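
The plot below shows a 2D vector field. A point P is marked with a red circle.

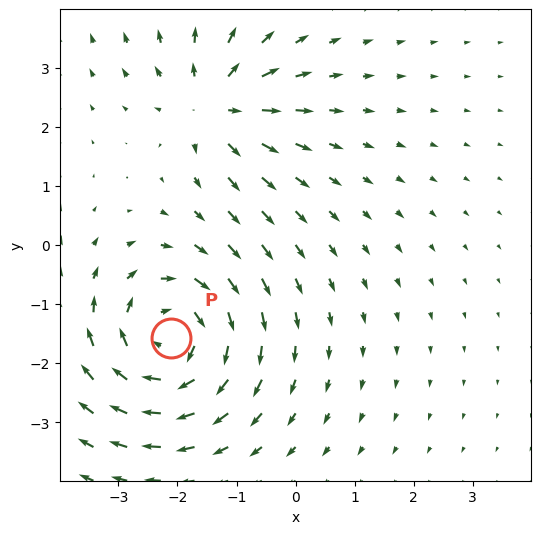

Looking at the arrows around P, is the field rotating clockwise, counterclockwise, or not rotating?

Near P at (-2.1, -1.6) the arrows circulate clockwise. The curl (z-component) there is about -4; negative curl means clockwise rotation.

clockwise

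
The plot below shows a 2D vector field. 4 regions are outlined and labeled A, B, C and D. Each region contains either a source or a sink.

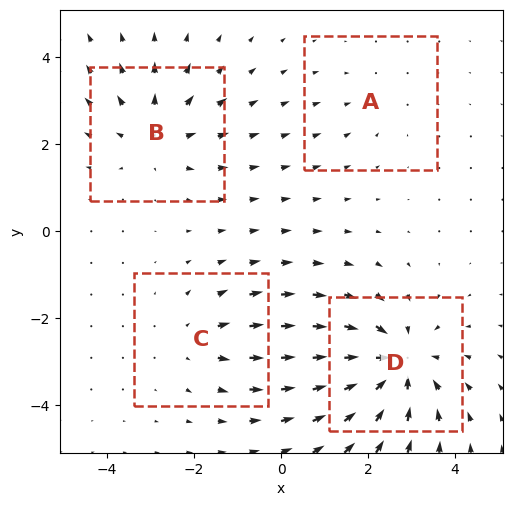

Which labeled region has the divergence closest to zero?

A

Divergence at each region's feature centre — A: about -2, B: about +4, C: about +3, D: about -6. Region A is closest to zero.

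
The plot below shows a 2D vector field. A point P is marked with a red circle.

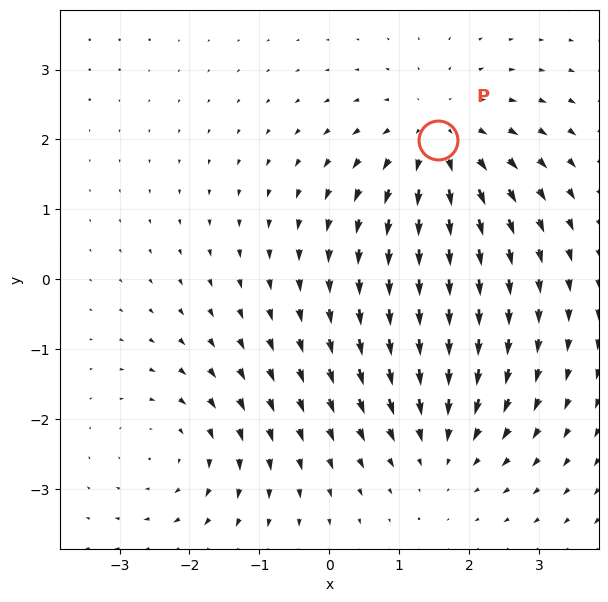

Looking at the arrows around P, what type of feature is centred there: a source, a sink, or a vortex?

source

At P (1.6, 2.0) the arrows spread outward. Divergence about +4, curl ≈0 — positive divergence with near-zero curl is a source.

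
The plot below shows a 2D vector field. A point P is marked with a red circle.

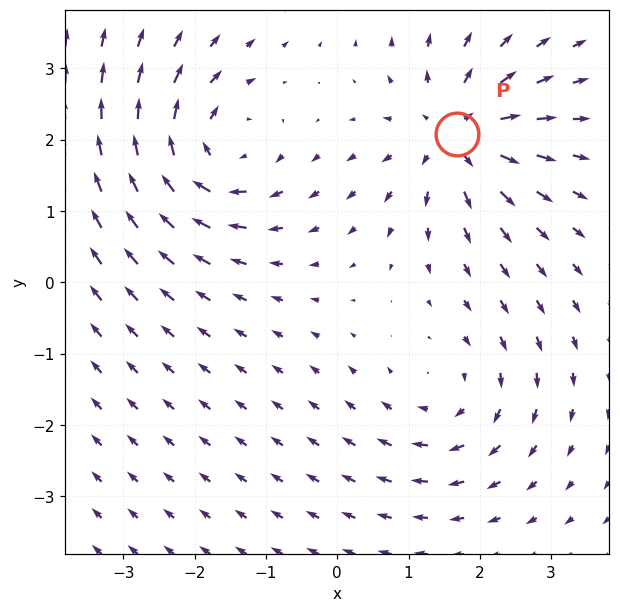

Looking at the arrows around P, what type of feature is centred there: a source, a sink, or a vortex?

At P (1.7, 2.1) the arrows spread outward. Divergence about +7, curl ≈0 — positive divergence with near-zero curl is a source.

source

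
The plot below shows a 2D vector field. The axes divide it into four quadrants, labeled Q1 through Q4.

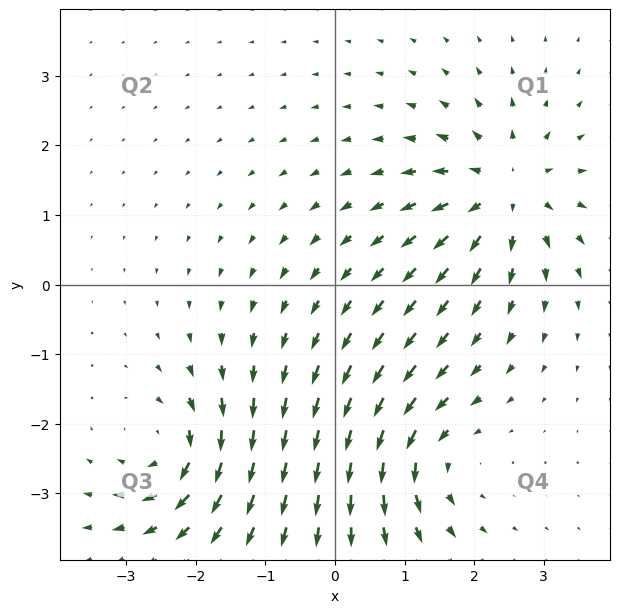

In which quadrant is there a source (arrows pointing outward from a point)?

Q1

The source sits at approximately (2.4, 1.3), which lies in quadrant Q1. The divergence there is about +6, positive as expected for a source.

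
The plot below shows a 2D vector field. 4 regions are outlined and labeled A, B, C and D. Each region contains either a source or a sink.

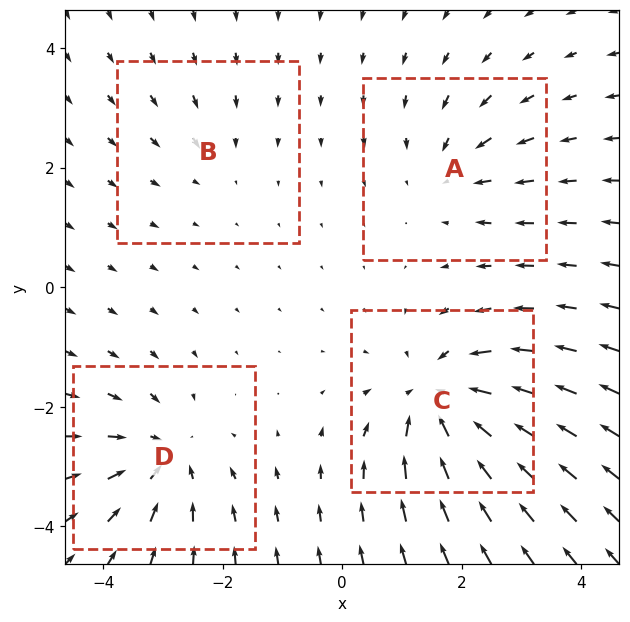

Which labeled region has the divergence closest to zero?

Divergence at each region's feature centre — A: about -4, B: about -2, C: about -7, D: about -5. Region B is closest to zero.

B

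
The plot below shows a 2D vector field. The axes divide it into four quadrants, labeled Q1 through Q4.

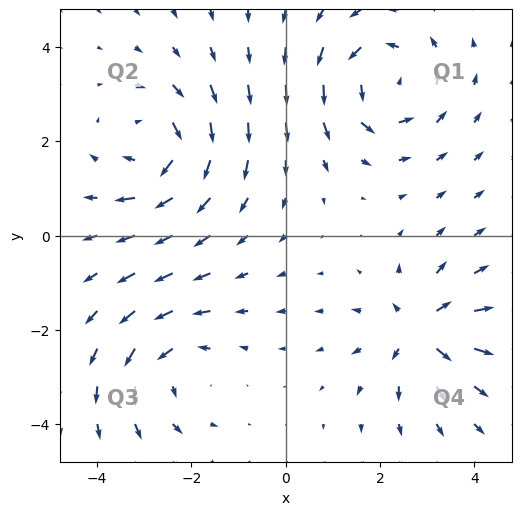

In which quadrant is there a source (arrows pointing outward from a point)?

Q4

The source sits at approximately (2.8, -2.0), which lies in quadrant Q4. The divergence there is about +5, positive as expected for a source.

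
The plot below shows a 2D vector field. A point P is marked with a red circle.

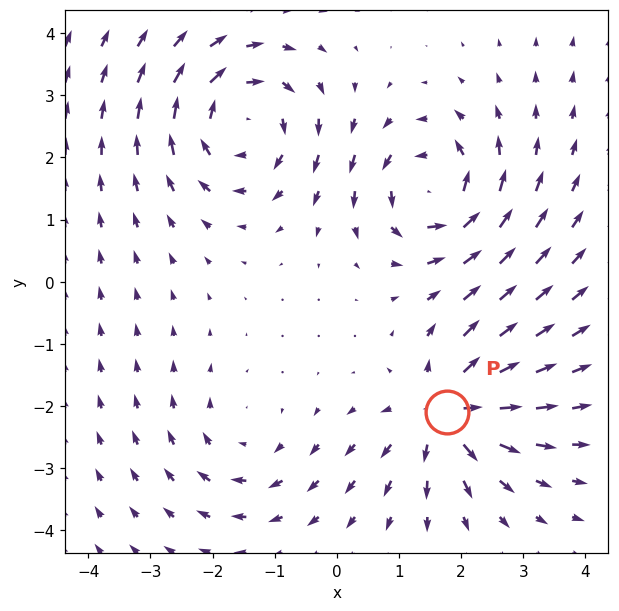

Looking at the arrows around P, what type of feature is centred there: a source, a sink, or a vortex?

source

At P (1.8, -2.1) the arrows spread outward. Divergence about +6, curl ≈0 — positive divergence with near-zero curl is a source.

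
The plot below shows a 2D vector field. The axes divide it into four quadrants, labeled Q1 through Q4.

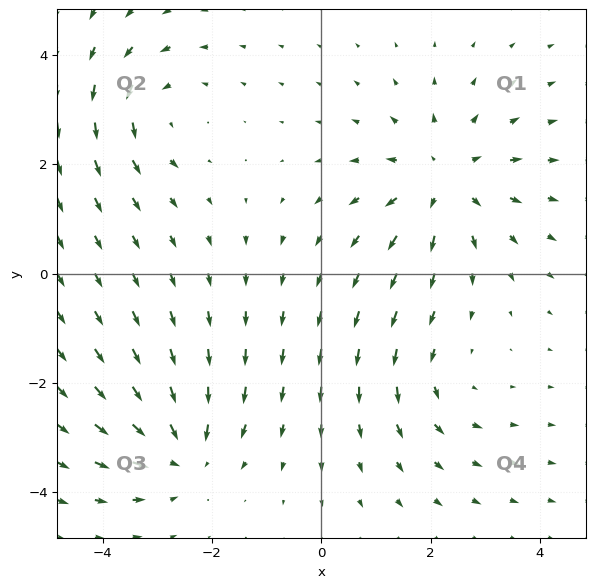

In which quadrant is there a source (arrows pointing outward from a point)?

Q1

The source sits at approximately (2.3, 1.7), which lies in quadrant Q1. The divergence there is about +4, positive as expected for a source.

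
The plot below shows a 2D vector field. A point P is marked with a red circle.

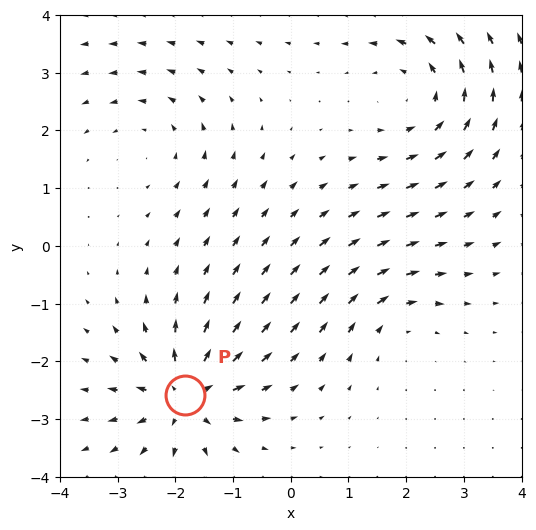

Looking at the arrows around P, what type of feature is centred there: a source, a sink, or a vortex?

At P (-1.8, -2.6) the arrows spread outward. Divergence about +6, curl ≈0 — positive divergence with near-zero curl is a source.

source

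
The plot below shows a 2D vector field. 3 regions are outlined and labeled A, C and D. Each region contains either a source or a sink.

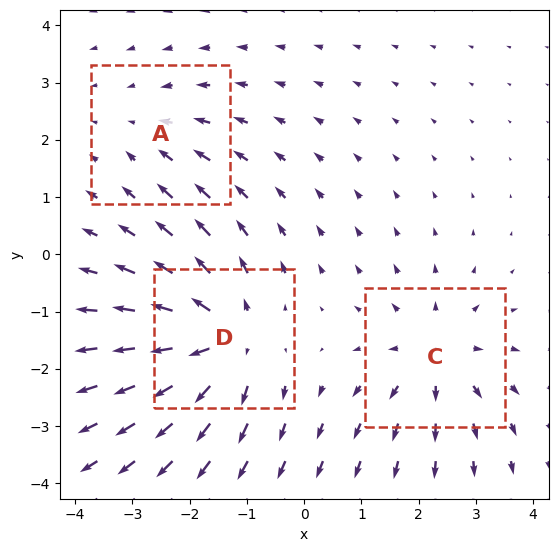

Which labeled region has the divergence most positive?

Divergence at each region's feature centre — A: about -2, C: about +4, D: about +5. Region D is most positive.

D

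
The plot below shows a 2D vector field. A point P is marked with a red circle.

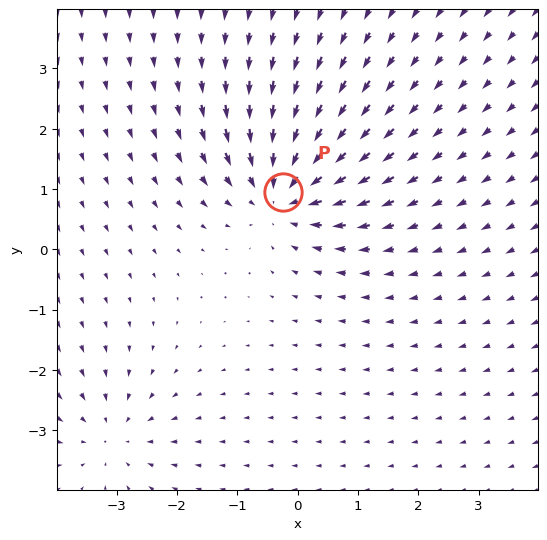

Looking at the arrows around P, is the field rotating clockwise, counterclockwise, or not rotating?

not rotating

Near P at (-0.2, 1.0) the arrows show no circulation. The curl there is ≈0.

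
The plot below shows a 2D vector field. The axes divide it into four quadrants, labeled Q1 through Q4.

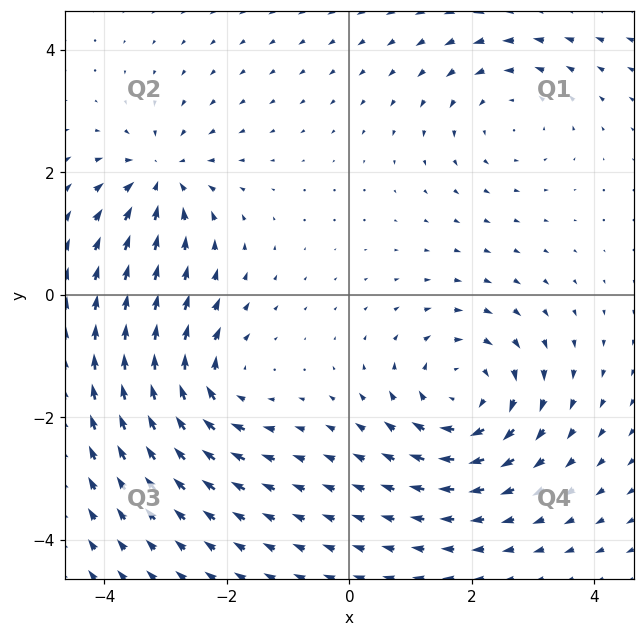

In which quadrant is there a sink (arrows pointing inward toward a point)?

The sink sits at approximately (-3.1, 1.9), which lies in quadrant Q2. The divergence there is about -4, negative as expected for a sink.

Q2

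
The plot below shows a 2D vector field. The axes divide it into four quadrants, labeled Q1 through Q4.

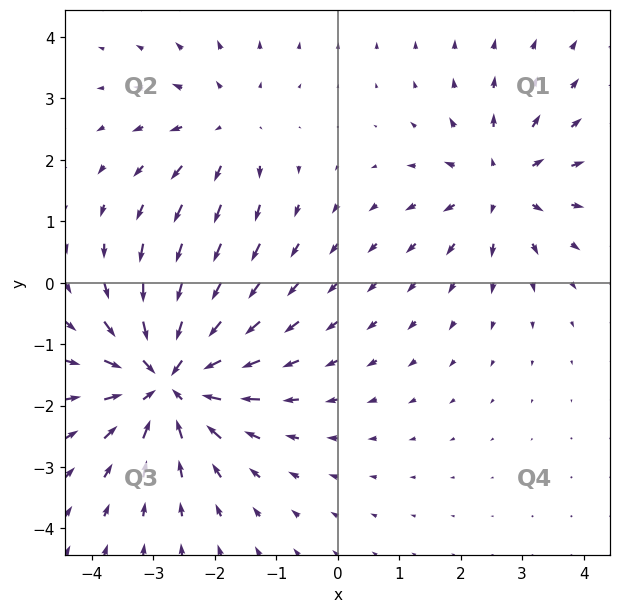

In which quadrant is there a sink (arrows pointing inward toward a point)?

The sink sits at approximately (-2.7, -1.6), which lies in quadrant Q3. The divergence there is about -5, negative as expected for a sink.

Q3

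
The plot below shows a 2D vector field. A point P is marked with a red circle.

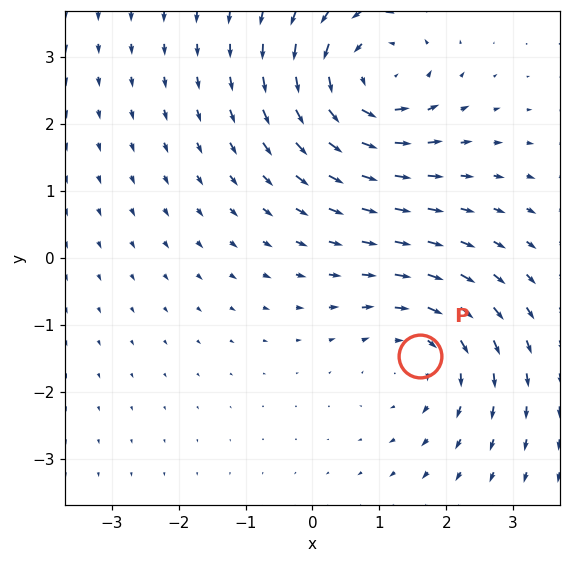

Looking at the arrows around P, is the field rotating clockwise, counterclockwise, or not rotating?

Near P at (1.6, -1.5) the arrows circulate clockwise. The curl (z-component) there is about -3; negative curl means clockwise rotation.

clockwise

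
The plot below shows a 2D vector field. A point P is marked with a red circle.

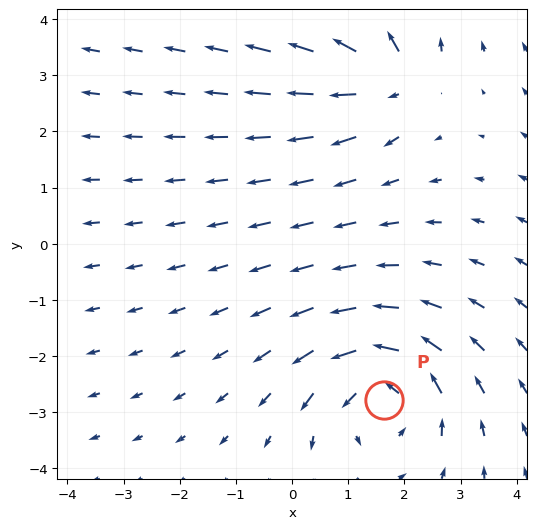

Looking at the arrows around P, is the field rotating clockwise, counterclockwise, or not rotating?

Near P at (1.6, -2.8) the arrows circulate counterclockwise. The curl (z-component) there is about +4; positive curl means counterclockwise rotation.

counterclockwise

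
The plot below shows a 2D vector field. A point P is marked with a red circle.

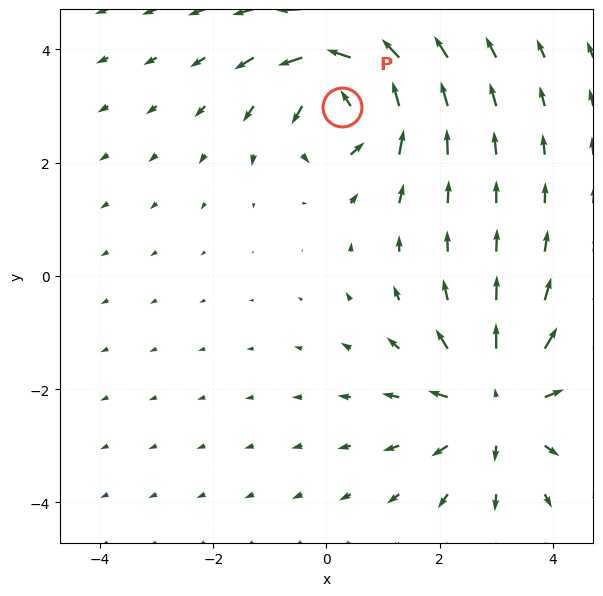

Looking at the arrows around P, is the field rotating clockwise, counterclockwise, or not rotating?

counterclockwise

Near P at (0.3, 3.0) the arrows circulate counterclockwise. The curl (z-component) there is about +4; positive curl means counterclockwise rotation.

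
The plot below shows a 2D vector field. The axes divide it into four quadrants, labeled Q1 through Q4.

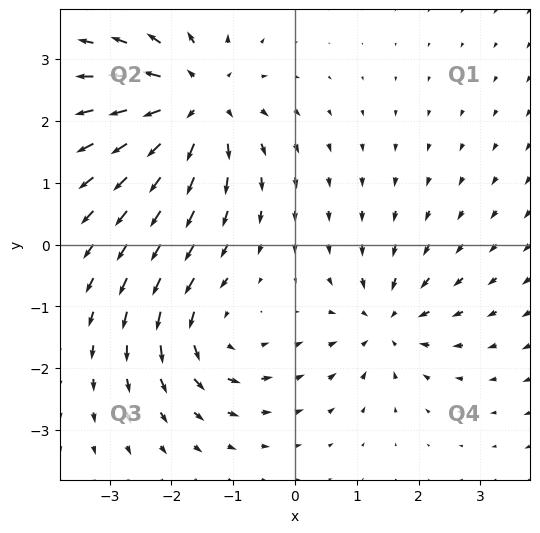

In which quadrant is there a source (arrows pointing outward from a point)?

Q2

The source sits at approximately (-1.6, 2.3), which lies in quadrant Q2. The divergence there is about +5, positive as expected for a source.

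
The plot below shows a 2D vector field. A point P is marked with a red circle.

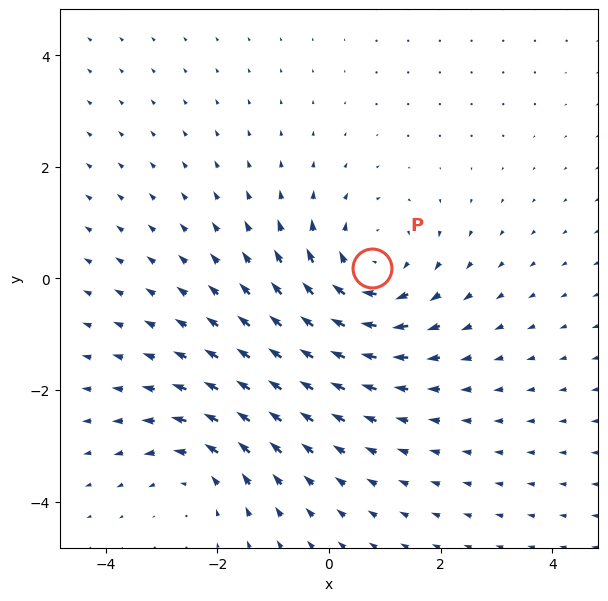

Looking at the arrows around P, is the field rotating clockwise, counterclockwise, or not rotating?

Near P at (0.8, 0.2) the arrows circulate clockwise. The curl (z-component) there is about -4; negative curl means clockwise rotation.

clockwise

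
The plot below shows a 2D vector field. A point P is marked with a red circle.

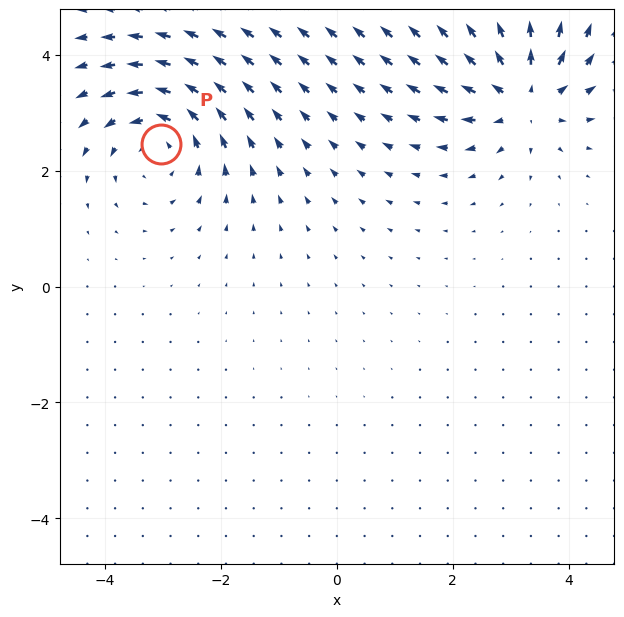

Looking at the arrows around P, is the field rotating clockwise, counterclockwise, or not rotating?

Near P at (-3.0, 2.5) the arrows circulate counterclockwise. The curl (z-component) there is about +3; positive curl means counterclockwise rotation.

counterclockwise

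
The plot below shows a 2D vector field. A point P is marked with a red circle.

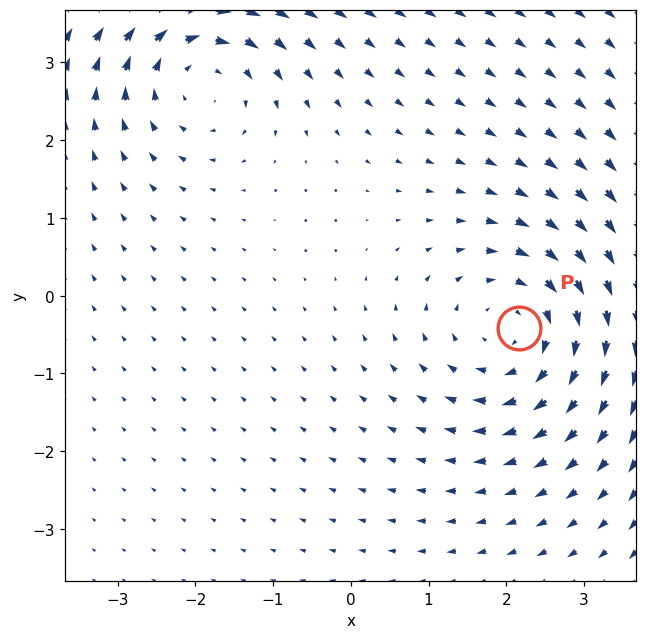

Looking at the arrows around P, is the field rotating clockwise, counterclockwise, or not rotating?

Near P at (2.2, -0.4) the arrows circulate clockwise. The curl (z-component) there is about -4; negative curl means clockwise rotation.

clockwise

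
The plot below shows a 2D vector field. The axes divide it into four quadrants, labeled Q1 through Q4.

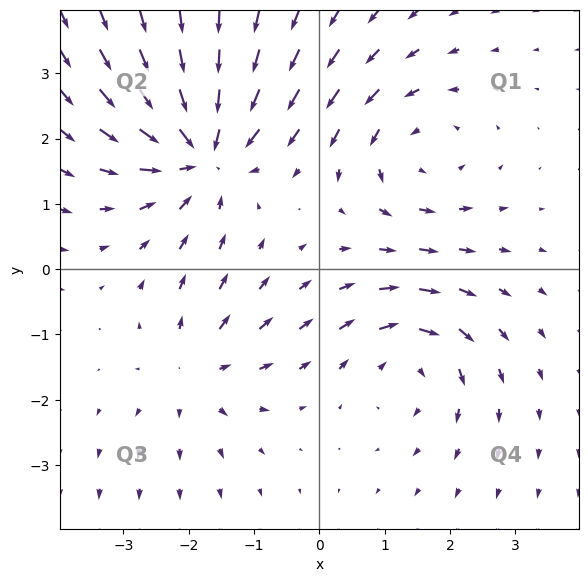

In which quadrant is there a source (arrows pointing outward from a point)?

Q3

The source sits at approximately (-1.9, -1.6), which lies in quadrant Q3. The divergence there is about +3, positive as expected for a source.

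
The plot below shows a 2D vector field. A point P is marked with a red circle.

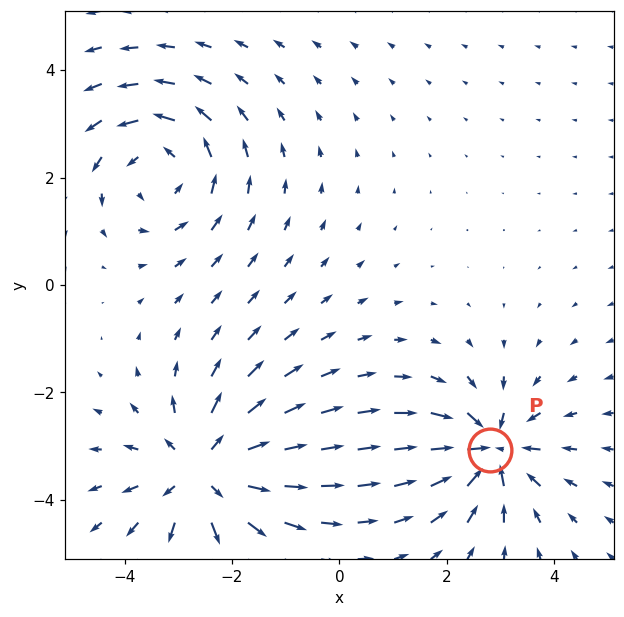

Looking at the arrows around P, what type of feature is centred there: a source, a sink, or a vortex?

At P (2.8, -3.1) the arrows converge inward. Divergence about -5, curl ≈0 — negative divergence with near-zero curl is a sink.

sink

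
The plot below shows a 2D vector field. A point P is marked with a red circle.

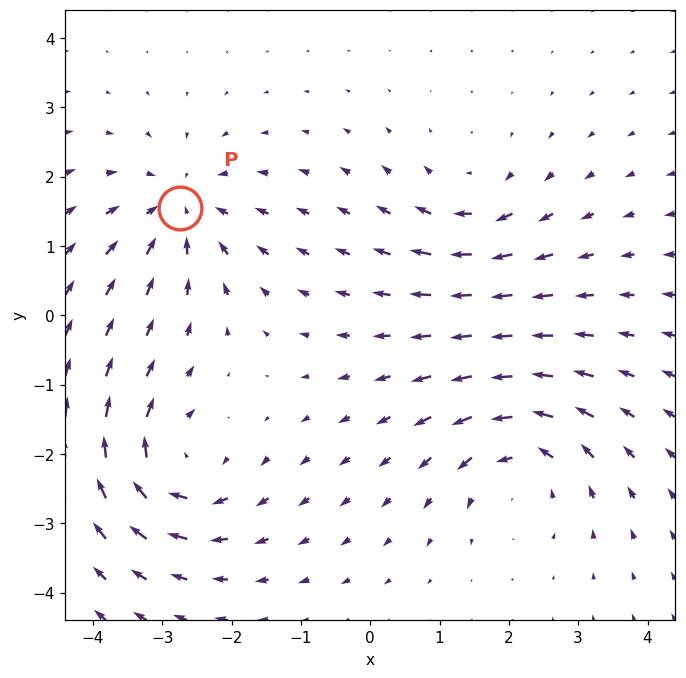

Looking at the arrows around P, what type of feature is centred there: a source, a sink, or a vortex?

At P (-2.7, 1.5) the arrows converge inward. Divergence about -4, curl ≈0 — negative divergence with near-zero curl is a sink.

sink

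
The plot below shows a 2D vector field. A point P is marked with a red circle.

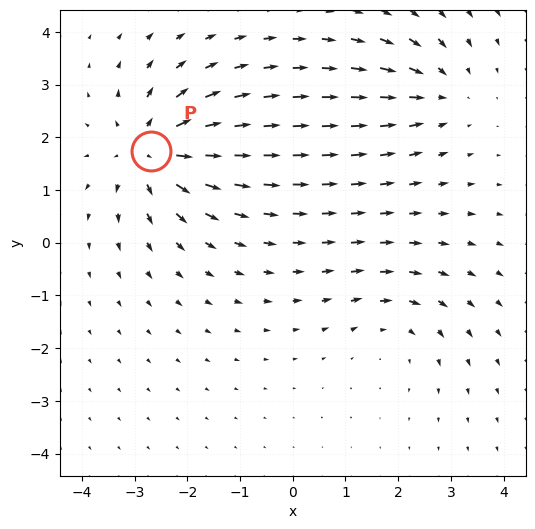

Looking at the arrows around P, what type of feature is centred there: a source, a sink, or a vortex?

At P (-2.7, 1.7) the arrows spread outward. Divergence about +6, curl ≈0 — positive divergence with near-zero curl is a source.

source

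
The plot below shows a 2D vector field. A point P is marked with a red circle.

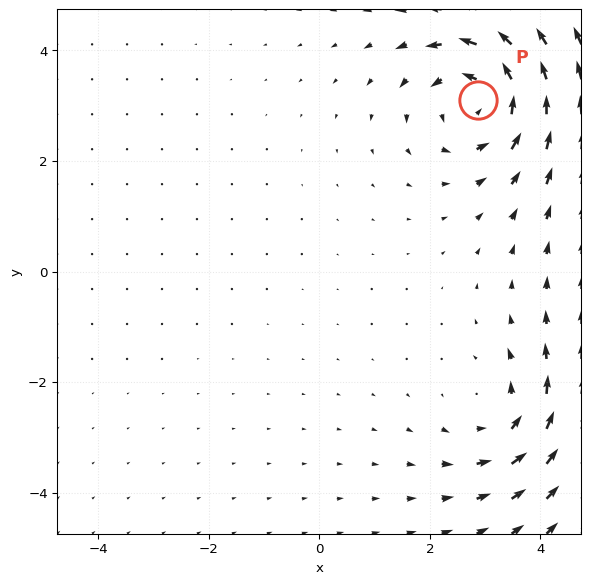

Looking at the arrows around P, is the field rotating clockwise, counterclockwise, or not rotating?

counterclockwise

Near P at (2.9, 3.1) the arrows circulate counterclockwise. The curl (z-component) there is about +4; positive curl means counterclockwise rotation.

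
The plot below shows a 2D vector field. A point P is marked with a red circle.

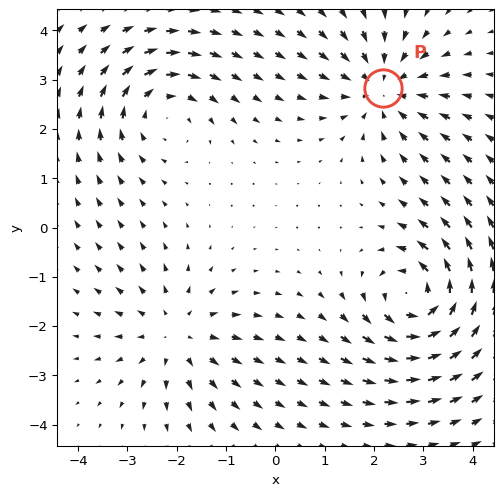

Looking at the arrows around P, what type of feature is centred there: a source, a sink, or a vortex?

sink

At P (2.2, 2.8) the arrows converge inward. Divergence about -4, curl ≈0 — negative divergence with near-zero curl is a sink.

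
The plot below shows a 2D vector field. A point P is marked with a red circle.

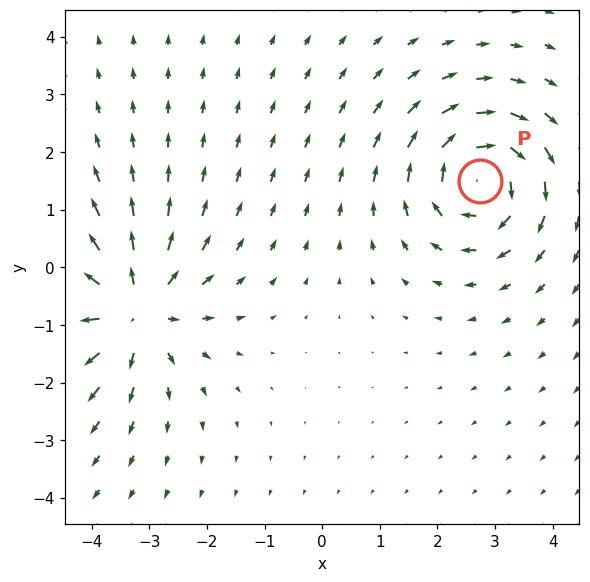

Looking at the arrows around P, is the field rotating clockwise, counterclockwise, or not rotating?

Near P at (2.7, 1.5) the arrows circulate clockwise. The curl (z-component) there is about -6; negative curl means clockwise rotation.

clockwise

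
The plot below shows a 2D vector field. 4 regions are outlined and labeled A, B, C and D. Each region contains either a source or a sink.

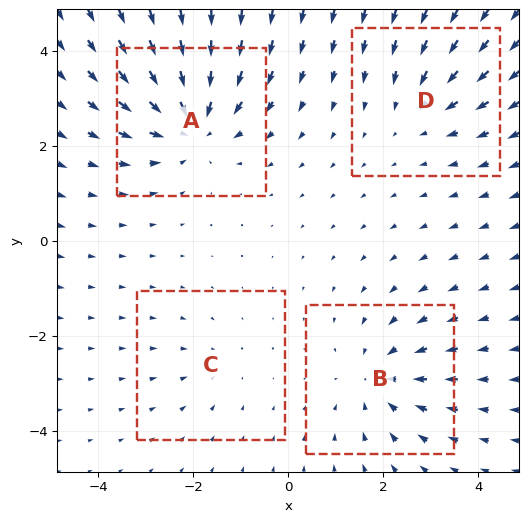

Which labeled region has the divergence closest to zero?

Divergence at each region's feature centre — A: about -5, B: about -4, C: about -2, D: about -3. Region C is closest to zero.

C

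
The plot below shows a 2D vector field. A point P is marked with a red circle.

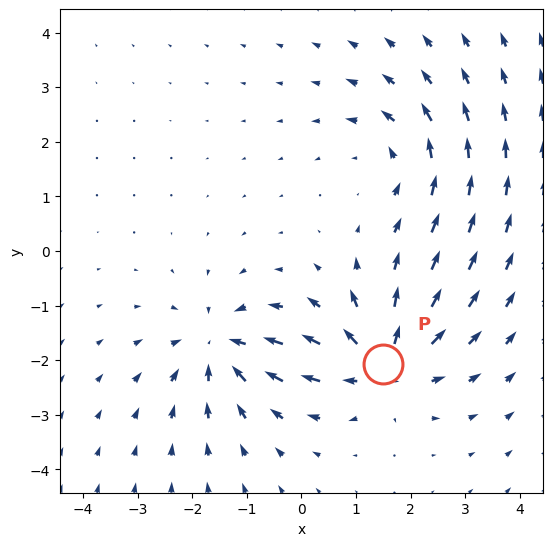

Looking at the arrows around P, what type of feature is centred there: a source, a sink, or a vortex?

source

At P (1.5, -2.1) the arrows spread outward. Divergence about +4, curl ≈0 — positive divergence with near-zero curl is a source.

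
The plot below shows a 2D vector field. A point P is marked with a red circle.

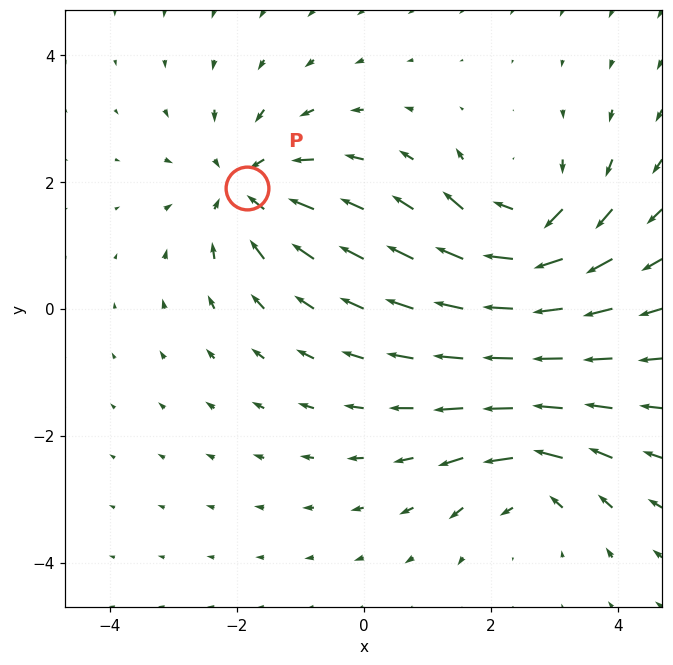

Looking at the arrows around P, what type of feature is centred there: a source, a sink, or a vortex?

sink

At P (-1.8, 1.9) the arrows converge inward. Divergence about -5, curl ≈0 — negative divergence with near-zero curl is a sink.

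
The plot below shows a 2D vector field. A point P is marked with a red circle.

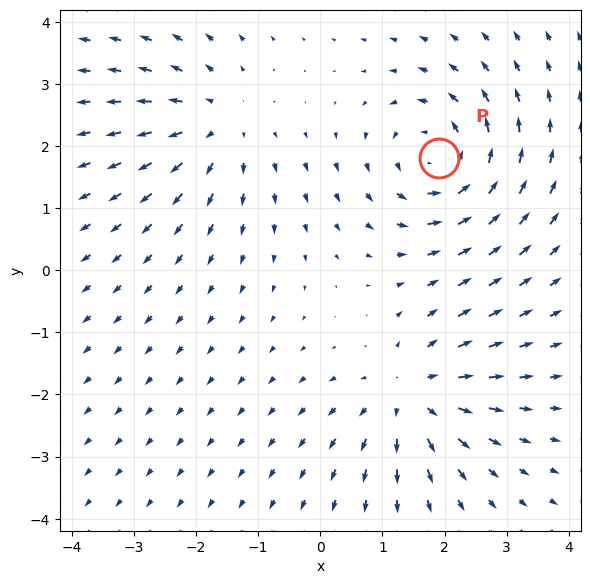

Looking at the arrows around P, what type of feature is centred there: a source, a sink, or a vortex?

At P (1.9, 1.8) the arrows circulate counterclockwise. Divergence ≈0, curl about +5 — near-zero divergence with nonzero curl is a vortex.

vortex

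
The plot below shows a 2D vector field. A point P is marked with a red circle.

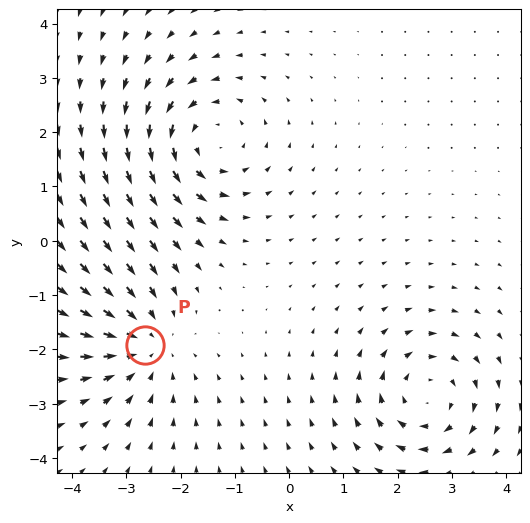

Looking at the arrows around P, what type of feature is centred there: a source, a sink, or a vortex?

At P (-2.7, -1.9) the arrows converge inward. Divergence about -4, curl ≈0 — negative divergence with near-zero curl is a sink.

sink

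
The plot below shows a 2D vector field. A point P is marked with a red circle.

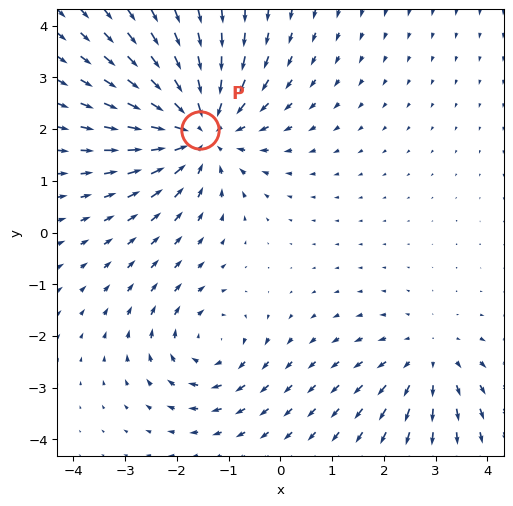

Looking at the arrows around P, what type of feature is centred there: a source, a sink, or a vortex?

sink

At P (-1.5, 2.0) the arrows converge inward. Divergence about -4, curl ≈0 — negative divergence with near-zero curl is a sink.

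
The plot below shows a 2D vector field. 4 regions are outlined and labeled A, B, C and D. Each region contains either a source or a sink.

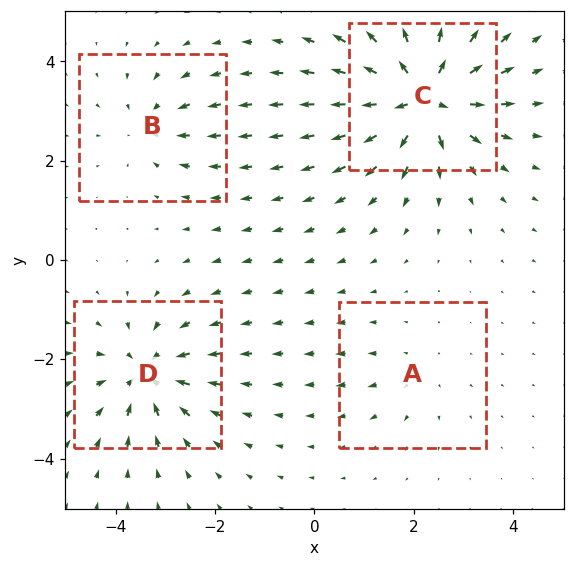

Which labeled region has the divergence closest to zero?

A

Divergence at each region's feature centre — A: about +2, B: about -4, C: about +9, D: about -6. Region A is closest to zero.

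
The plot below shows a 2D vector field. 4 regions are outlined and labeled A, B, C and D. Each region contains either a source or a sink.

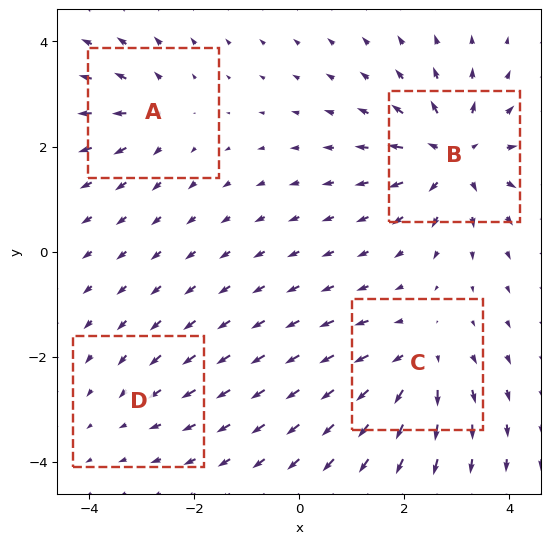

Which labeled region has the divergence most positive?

B

Divergence at each region's feature centre — A: about +4, B: about +7, C: about +5, D: about -2. Region B is most positive.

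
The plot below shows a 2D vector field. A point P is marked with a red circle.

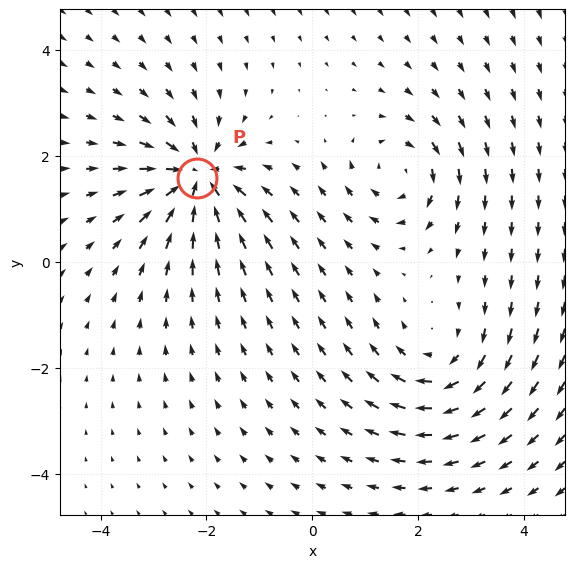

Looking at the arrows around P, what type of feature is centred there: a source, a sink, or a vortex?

At P (-2.2, 1.6) the arrows converge inward. Divergence about -5, curl ≈0 — negative divergence with near-zero curl is a sink.

sink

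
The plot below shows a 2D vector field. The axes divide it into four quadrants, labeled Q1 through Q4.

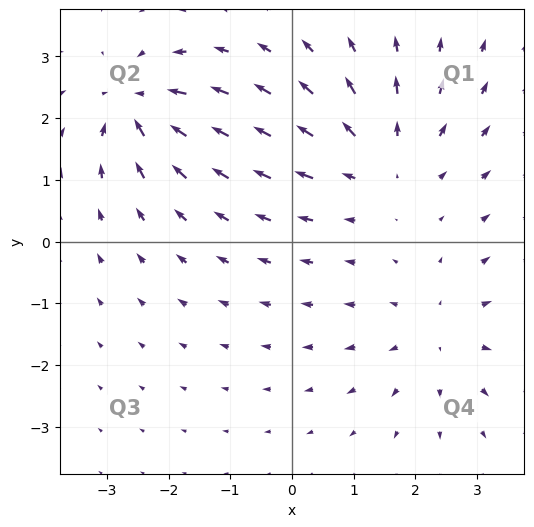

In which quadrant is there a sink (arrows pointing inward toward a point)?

The sink sits at approximately (-2.5, 2.2), which lies in quadrant Q2. The divergence there is about -5, negative as expected for a sink.

Q2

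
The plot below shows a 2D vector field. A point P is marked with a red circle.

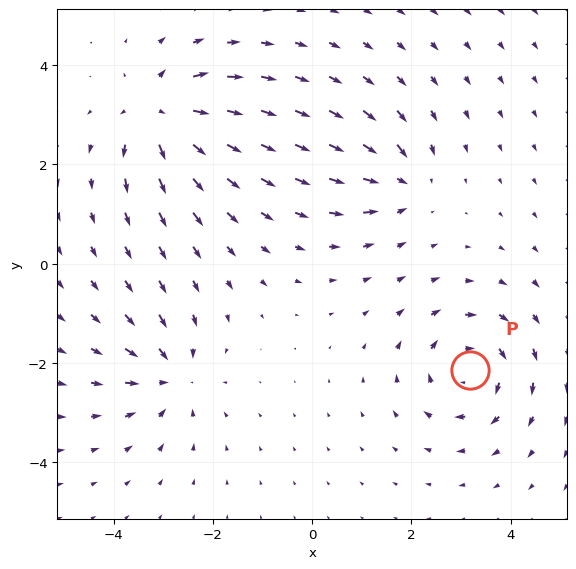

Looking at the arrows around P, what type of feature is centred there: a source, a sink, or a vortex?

vortex

At P (3.2, -2.1) the arrows circulate clockwise. Divergence ≈0, curl about -6 — near-zero divergence with nonzero curl is a vortex.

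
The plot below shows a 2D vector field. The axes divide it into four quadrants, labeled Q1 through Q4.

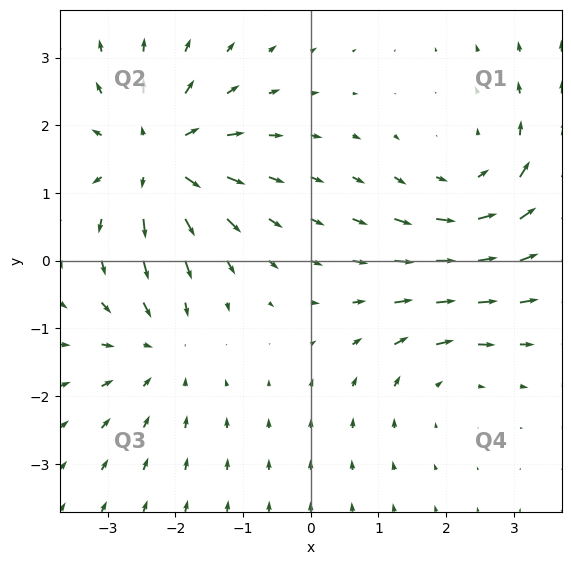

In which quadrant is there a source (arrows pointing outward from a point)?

Q2

The source sits at approximately (-2.3, 1.5), which lies in quadrant Q2. The divergence there is about +5, positive as expected for a source.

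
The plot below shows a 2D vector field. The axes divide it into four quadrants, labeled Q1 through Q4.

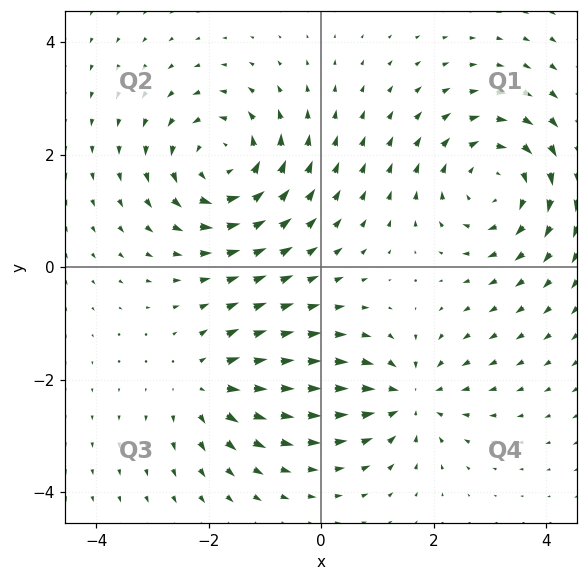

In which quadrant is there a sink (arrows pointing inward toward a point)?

Q4

The sink sits at approximately (1.6, -2.3), which lies in quadrant Q4. The divergence there is about -5, negative as expected for a sink.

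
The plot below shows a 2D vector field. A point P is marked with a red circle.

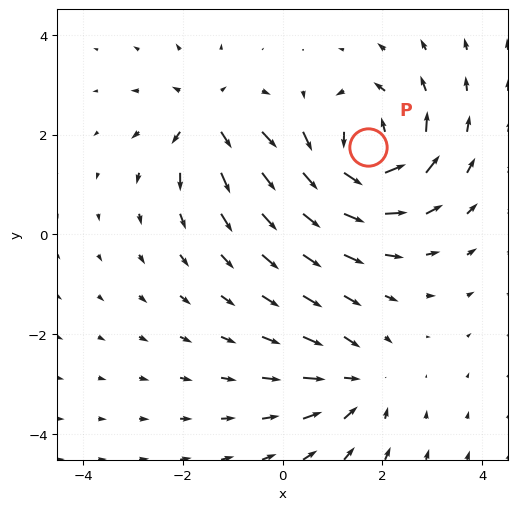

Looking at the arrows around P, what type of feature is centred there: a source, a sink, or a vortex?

vortex

At P (1.7, 1.8) the arrows circulate counterclockwise. Divergence ≈0, curl about +6 — near-zero divergence with nonzero curl is a vortex.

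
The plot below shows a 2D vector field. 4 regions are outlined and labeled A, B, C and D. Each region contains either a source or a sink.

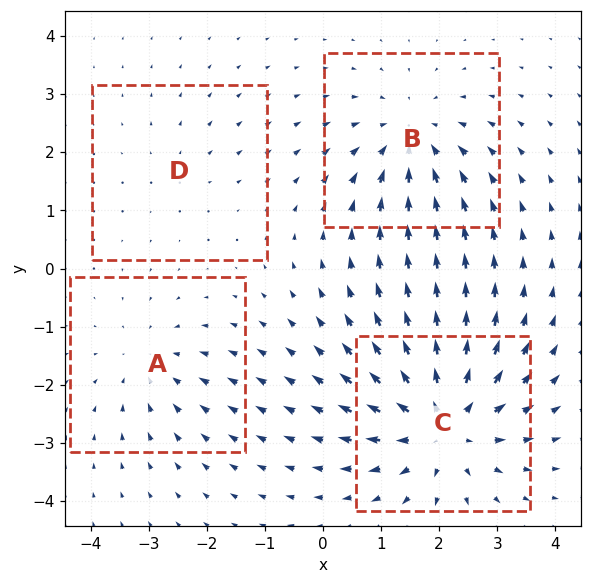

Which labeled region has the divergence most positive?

Divergence at each region's feature centre — A: about -3, B: about -4, C: about +6, D: about +2. Region C is most positive.

C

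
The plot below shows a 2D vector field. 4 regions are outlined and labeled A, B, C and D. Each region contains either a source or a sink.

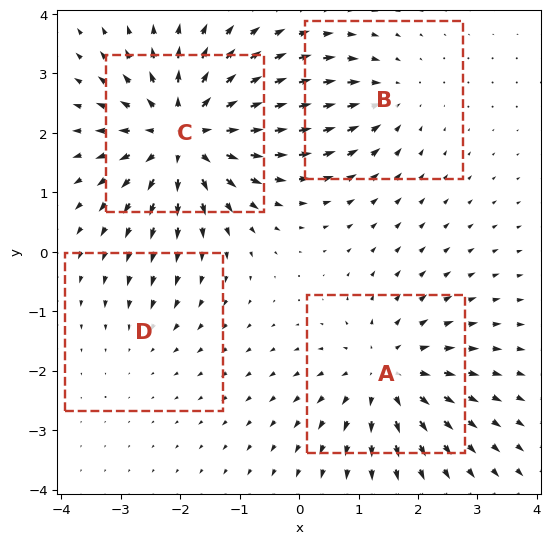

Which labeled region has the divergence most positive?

Divergence at each region's feature centre — A: about +5, B: about -3, C: about +7, D: about -2. Region C is most positive.

C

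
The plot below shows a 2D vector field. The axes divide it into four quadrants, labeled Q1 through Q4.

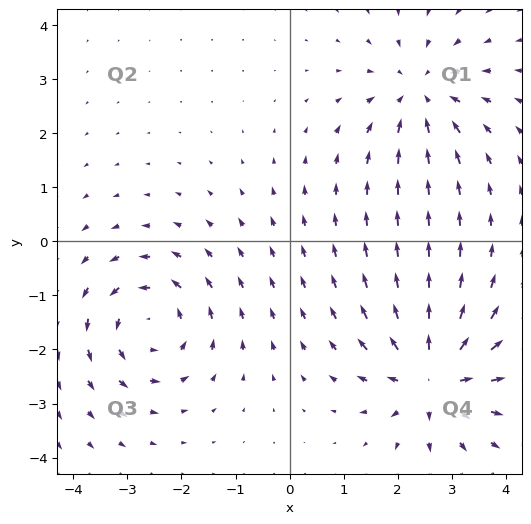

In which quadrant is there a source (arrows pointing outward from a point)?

The source sits at approximately (2.7, -2.5), which lies in quadrant Q4. The divergence there is about +5, positive as expected for a source.

Q4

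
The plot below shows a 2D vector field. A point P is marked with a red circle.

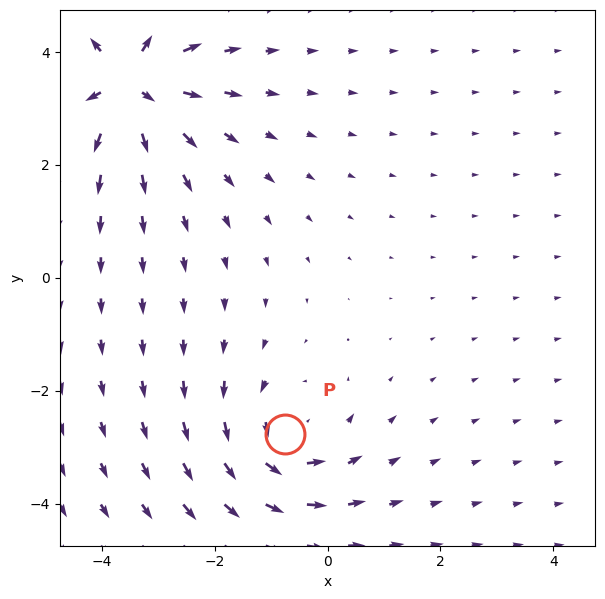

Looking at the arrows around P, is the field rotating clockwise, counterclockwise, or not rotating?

Near P at (-0.8, -2.8) the arrows circulate counterclockwise. The curl (z-component) there is about +3; positive curl means counterclockwise rotation.

counterclockwise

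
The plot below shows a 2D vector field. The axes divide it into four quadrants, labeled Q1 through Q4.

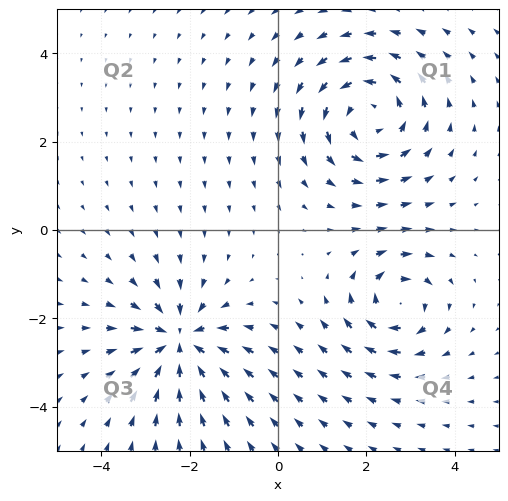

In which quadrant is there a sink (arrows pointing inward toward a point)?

The sink sits at approximately (-2.2, -2.5), which lies in quadrant Q3. The divergence there is about -5, negative as expected for a sink.

Q3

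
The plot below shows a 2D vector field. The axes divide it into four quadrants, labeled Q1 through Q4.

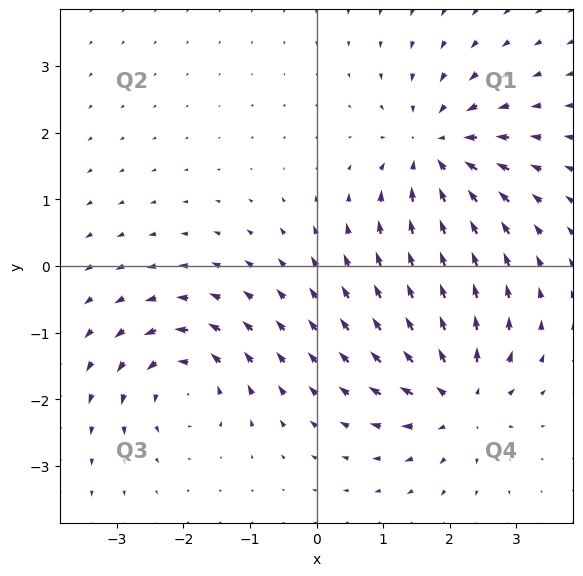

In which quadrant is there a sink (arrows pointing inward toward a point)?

Q1

The sink sits at approximately (1.8, 1.7), which lies in quadrant Q1. The divergence there is about -5, negative as expected for a sink.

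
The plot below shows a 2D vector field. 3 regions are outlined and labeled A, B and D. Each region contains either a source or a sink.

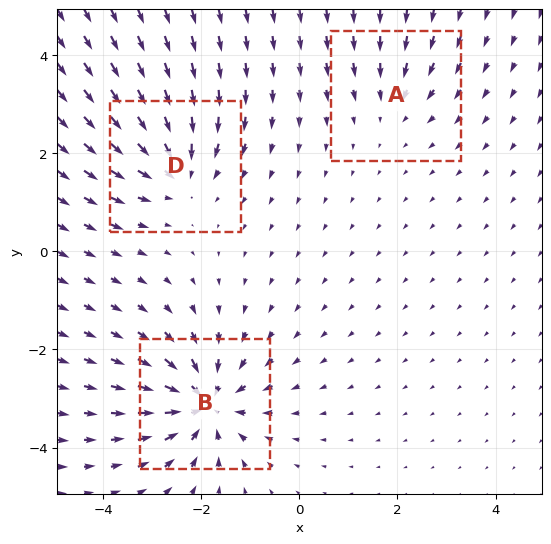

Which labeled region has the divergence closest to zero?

Divergence at each region's feature centre — A: about -2, B: about -6, D: about -4. Region A is closest to zero.

A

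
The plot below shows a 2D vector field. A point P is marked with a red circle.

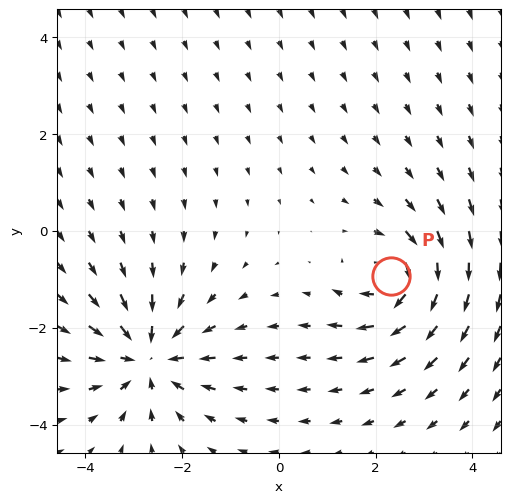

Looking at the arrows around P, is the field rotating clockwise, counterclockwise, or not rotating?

clockwise

Near P at (2.3, -0.9) the arrows circulate clockwise. The curl (z-component) there is about -4; negative curl means clockwise rotation.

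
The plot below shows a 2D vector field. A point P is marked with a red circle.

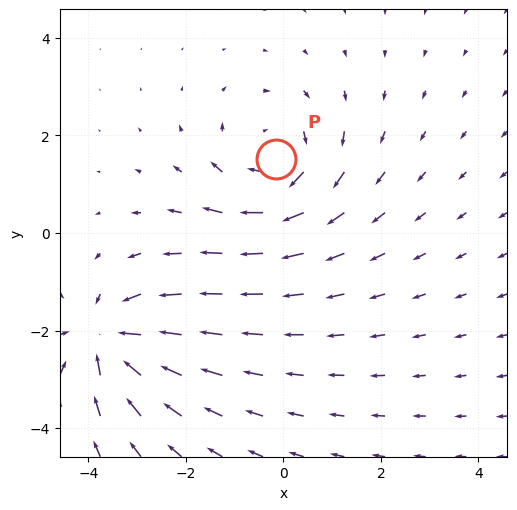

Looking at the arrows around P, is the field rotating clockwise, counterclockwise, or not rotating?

Near P at (-0.2, 1.5) the arrows circulate clockwise. The curl (z-component) there is about -4; negative curl means clockwise rotation.

clockwise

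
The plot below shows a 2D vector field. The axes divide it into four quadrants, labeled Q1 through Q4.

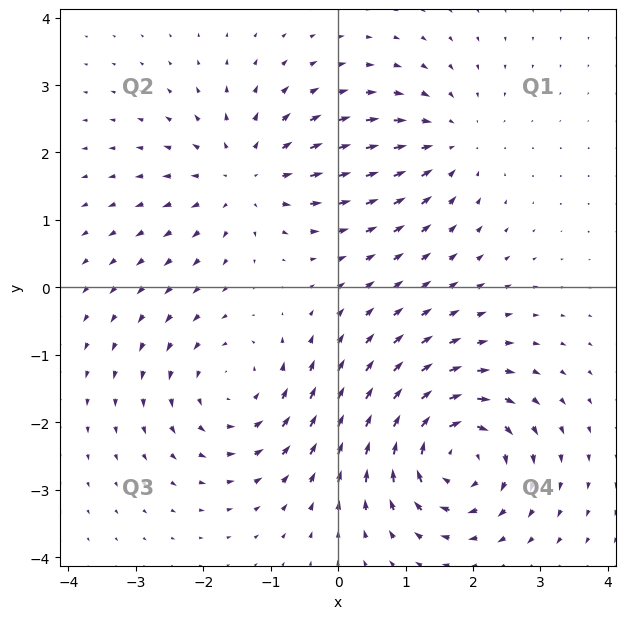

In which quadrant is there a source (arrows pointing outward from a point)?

Q2

The source sits at approximately (-1.3, 1.6), which lies in quadrant Q2. The divergence there is about +4, positive as expected for a source.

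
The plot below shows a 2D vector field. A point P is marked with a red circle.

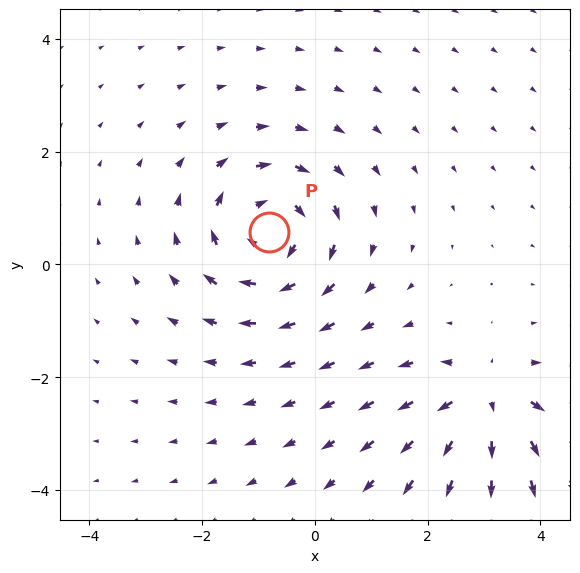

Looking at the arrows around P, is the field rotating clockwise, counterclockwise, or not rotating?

clockwise

Near P at (-0.8, 0.6) the arrows circulate clockwise. The curl (z-component) there is about -4; negative curl means clockwise rotation.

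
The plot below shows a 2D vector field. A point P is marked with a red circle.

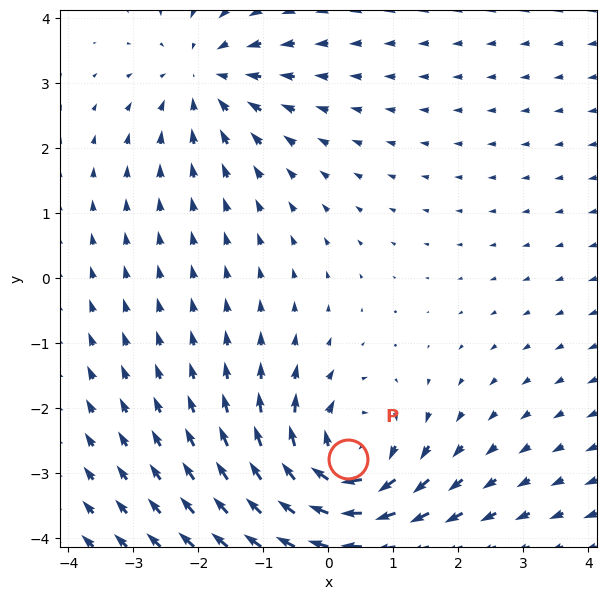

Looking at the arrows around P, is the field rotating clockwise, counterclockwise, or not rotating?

Near P at (0.3, -2.8) the arrows circulate clockwise. The curl (z-component) there is about -5; negative curl means clockwise rotation.

clockwise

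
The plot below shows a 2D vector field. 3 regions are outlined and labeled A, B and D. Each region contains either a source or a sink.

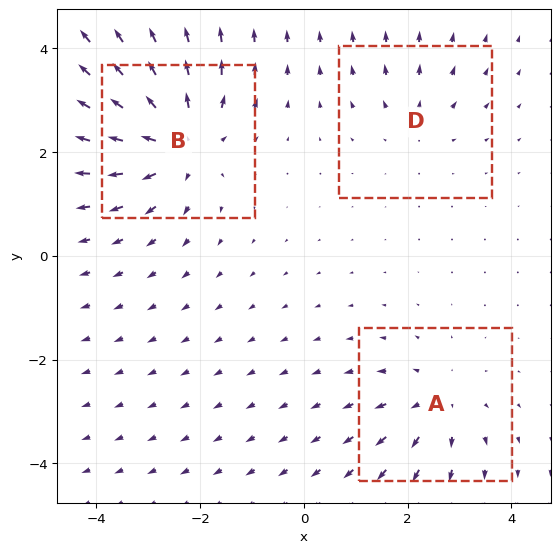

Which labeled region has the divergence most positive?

Divergence at each region's feature centre — A: about +3, B: about +5, D: about +2. Region B is most positive.

B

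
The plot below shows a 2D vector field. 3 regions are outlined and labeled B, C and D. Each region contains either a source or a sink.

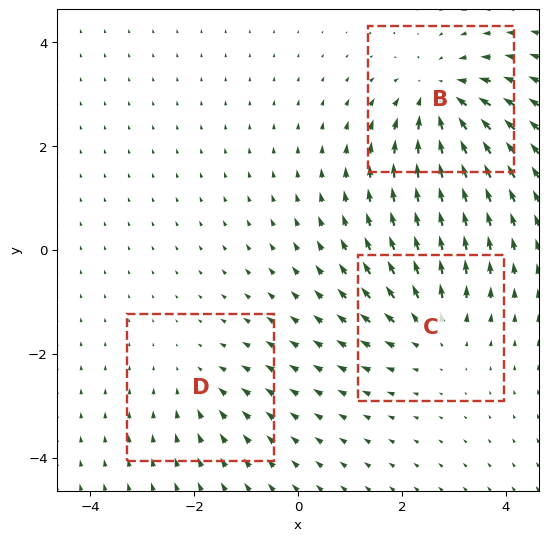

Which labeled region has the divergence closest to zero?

Divergence at each region's feature centre — B: about -4, C: about +3, D: about -2. Region D is closest to zero.

D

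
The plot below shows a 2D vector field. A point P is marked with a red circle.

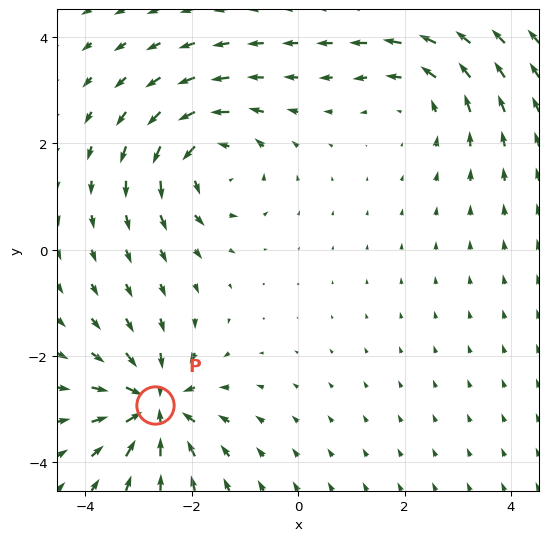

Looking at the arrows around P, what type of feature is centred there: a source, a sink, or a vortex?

sink

At P (-2.7, -2.9) the arrows converge inward. Divergence about -5, curl ≈0 — negative divergence with near-zero curl is a sink.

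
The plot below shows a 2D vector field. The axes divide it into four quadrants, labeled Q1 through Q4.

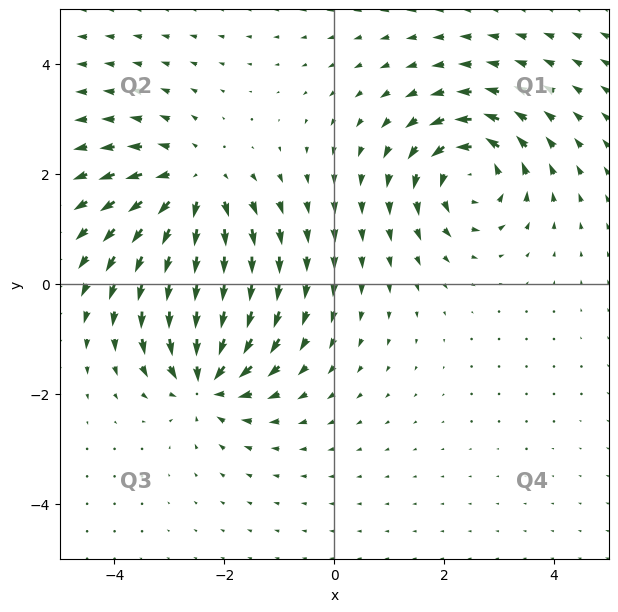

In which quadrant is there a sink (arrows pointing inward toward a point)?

The sink sits at approximately (-2.3, -1.7), which lies in quadrant Q3. The divergence there is about -6, negative as expected for a sink.

Q3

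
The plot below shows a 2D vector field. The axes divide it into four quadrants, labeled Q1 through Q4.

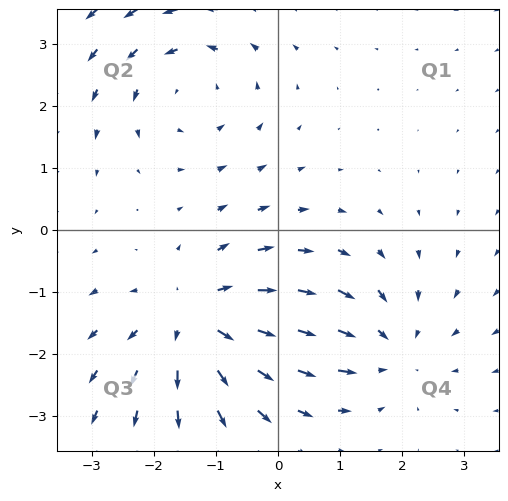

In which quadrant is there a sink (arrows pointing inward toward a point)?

The sink sits at approximately (1.8, -1.9), which lies in quadrant Q4. The divergence there is about -3, negative as expected for a sink.

Q4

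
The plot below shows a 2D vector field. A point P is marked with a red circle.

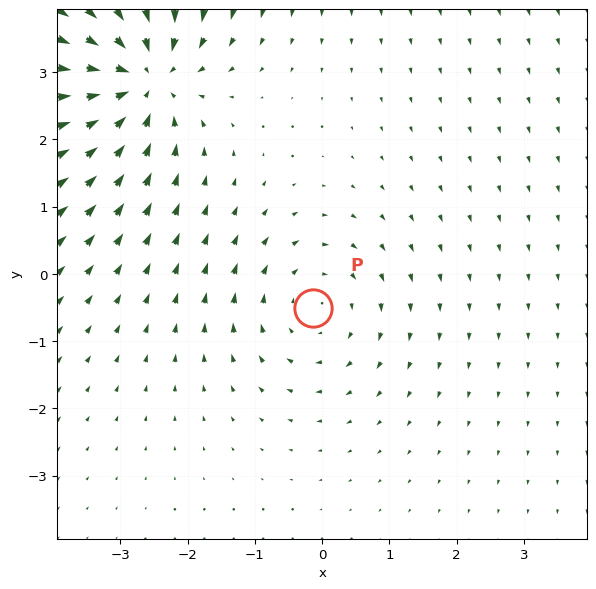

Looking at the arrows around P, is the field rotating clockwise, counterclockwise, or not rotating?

Near P at (-0.1, -0.5) the arrows circulate clockwise. The curl (z-component) there is about -2; negative curl means clockwise rotation.

clockwise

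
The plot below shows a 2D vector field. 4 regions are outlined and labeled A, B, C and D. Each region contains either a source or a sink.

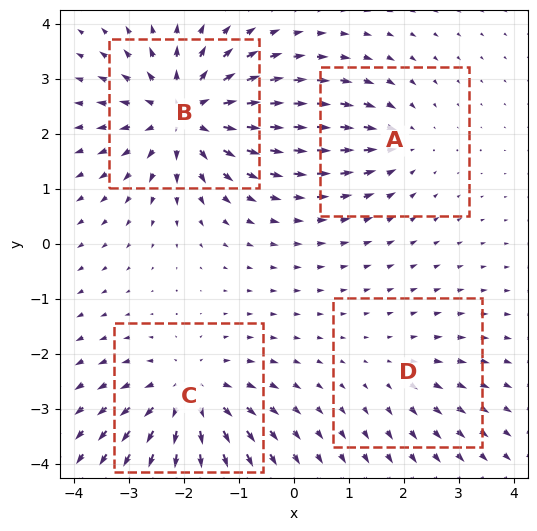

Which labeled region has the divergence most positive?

Divergence at each region's feature centre — A: about -3, B: about +7, C: about +5, D: about +2. Region B is most positive.

B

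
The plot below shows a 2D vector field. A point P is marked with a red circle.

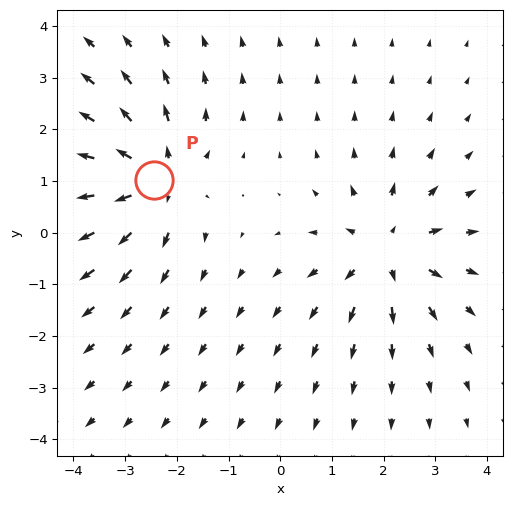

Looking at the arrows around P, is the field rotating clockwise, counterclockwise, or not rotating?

Near P at (-2.4, 1.0) the arrows show no circulation. The curl there is ≈0.

not rotating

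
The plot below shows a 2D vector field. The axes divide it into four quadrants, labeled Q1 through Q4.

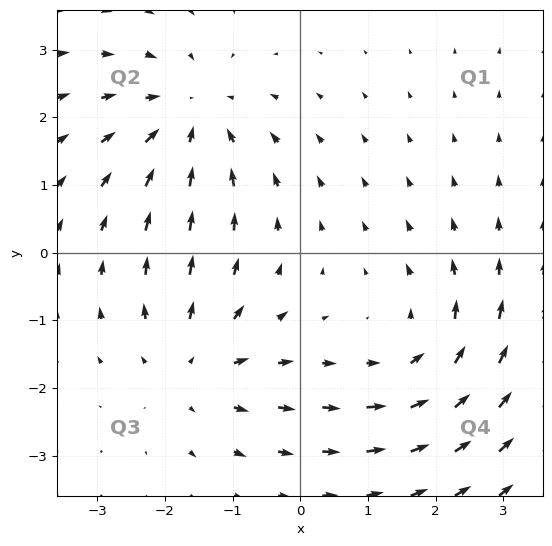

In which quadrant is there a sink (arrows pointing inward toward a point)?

Q2

The sink sits at approximately (-1.6, 2.0), which lies in quadrant Q2. The divergence there is about -3, negative as expected for a sink.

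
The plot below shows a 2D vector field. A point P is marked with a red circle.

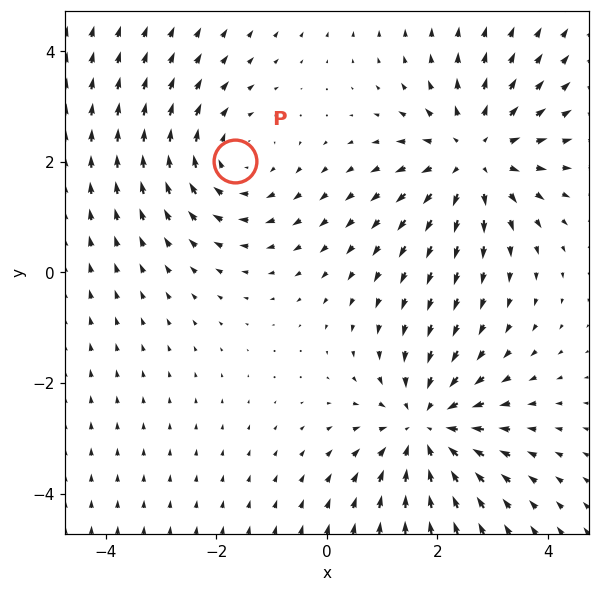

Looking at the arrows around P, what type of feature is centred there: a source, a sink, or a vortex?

vortex

At P (-1.7, 2.0) the arrows circulate clockwise. Divergence ≈0, curl about -2 — near-zero divergence with nonzero curl is a vortex.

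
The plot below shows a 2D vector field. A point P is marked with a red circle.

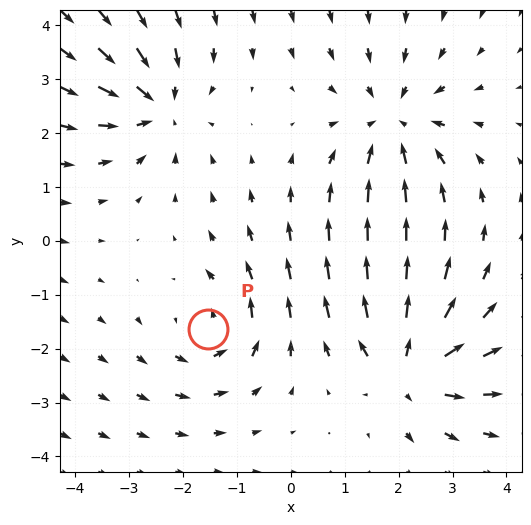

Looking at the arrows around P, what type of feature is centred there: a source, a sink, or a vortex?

vortex

At P (-1.5, -1.6) the arrows circulate counterclockwise. Divergence ≈0, curl about +3 — near-zero divergence with nonzero curl is a vortex.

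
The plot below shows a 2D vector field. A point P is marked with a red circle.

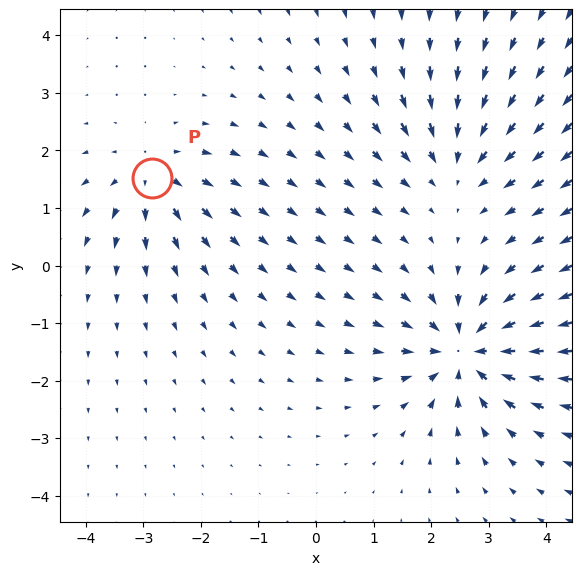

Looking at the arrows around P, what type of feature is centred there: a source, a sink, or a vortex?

At P (-2.9, 1.5) the arrows spread outward. Divergence about +4, curl ≈0 — positive divergence with near-zero curl is a source.

source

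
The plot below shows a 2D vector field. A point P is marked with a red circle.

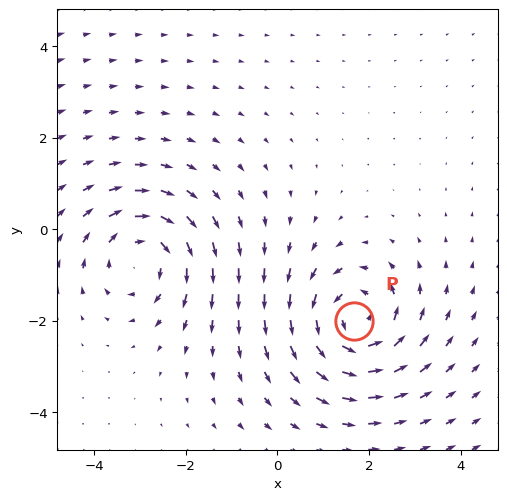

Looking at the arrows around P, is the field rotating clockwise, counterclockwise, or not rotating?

counterclockwise

Near P at (1.7, -2.0) the arrows circulate counterclockwise. The curl (z-component) there is about +6; positive curl means counterclockwise rotation.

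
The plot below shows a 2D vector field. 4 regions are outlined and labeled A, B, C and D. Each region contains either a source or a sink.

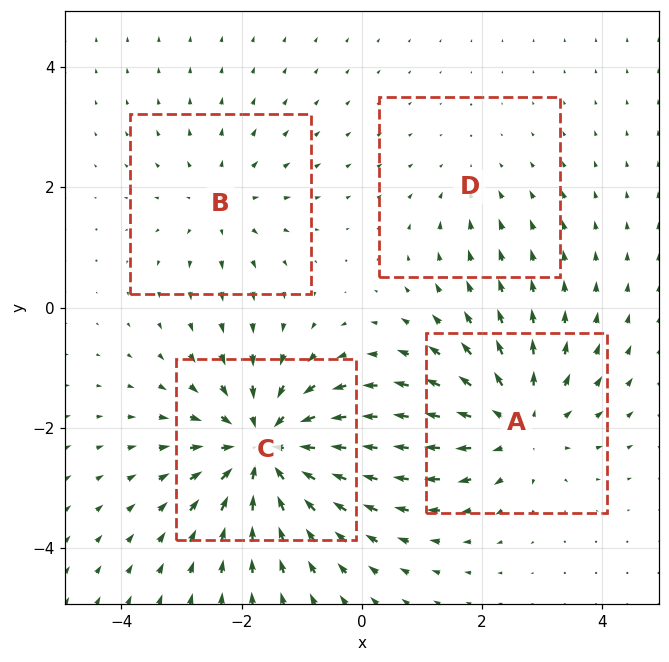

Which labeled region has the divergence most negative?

Divergence at each region's feature centre — A: about +5, B: about +3, C: about -7, D: about -2. Region C is most negative.

C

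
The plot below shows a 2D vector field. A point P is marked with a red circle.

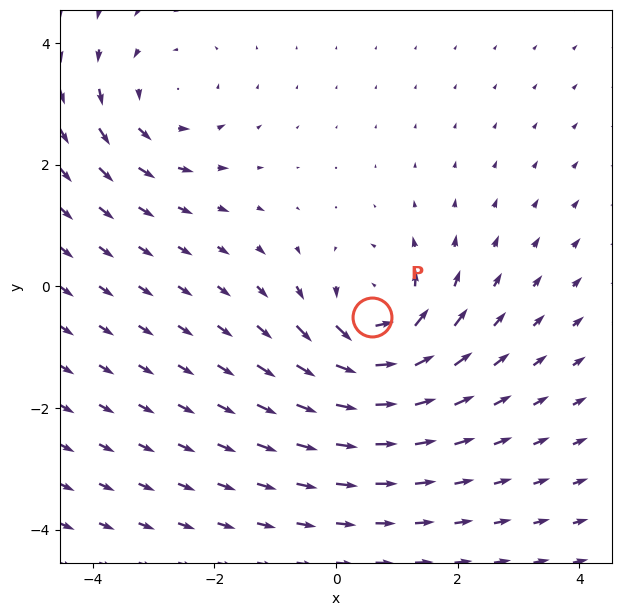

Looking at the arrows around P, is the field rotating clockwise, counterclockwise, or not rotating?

counterclockwise

Near P at (0.6, -0.5) the arrows circulate counterclockwise. The curl (z-component) there is about +6; positive curl means counterclockwise rotation.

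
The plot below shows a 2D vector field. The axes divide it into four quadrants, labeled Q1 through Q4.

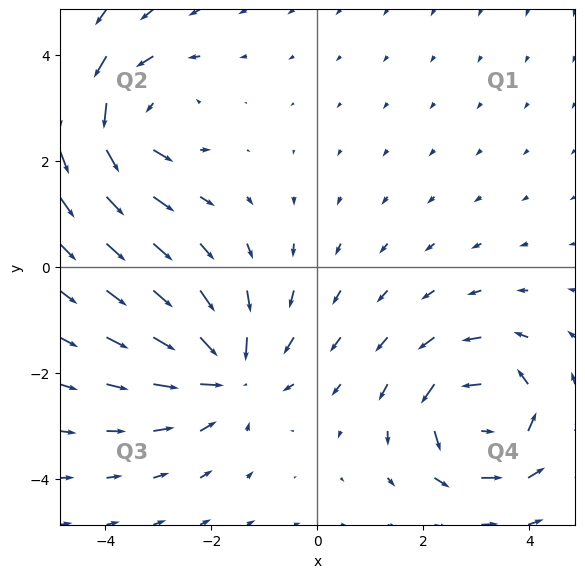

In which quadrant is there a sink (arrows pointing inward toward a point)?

The sink sits at approximately (-1.7, -2.0), which lies in quadrant Q3. The divergence there is about -4, negative as expected for a sink.

Q3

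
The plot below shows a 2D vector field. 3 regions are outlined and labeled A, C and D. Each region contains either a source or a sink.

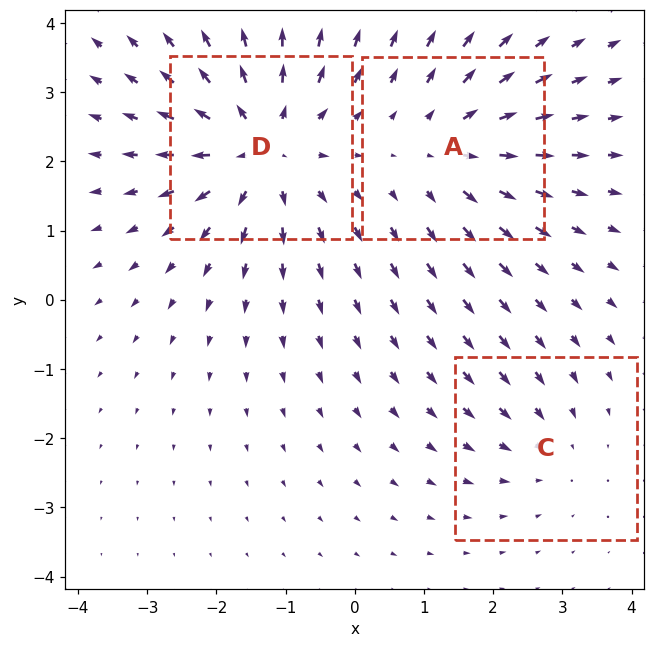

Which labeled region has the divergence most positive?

D

Divergence at each region's feature centre — A: about +3, C: about -2, D: about +4. Region D is most positive.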